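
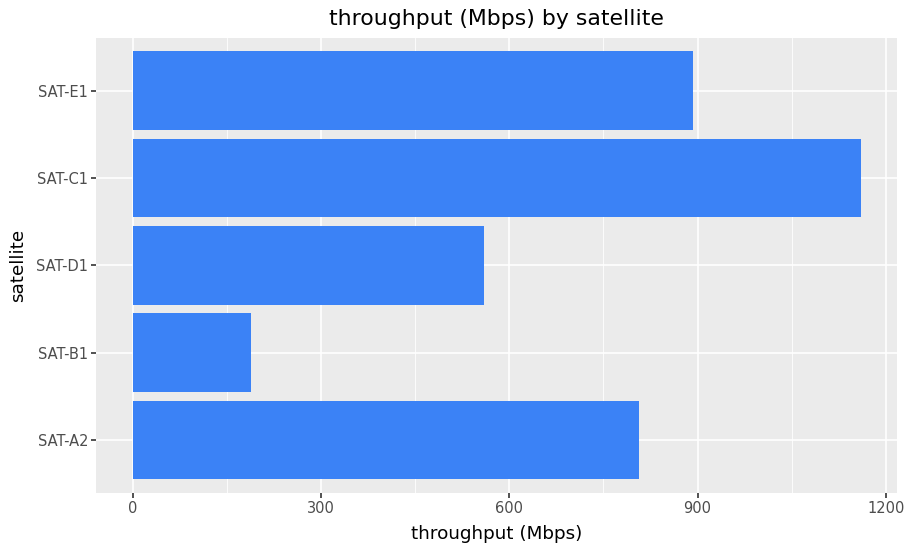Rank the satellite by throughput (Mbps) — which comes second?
Top 3: SAT-C1 ≈ 1200, SAT-E1 ≈ 900, SAT-A2 ≈ 800.

SAT-E1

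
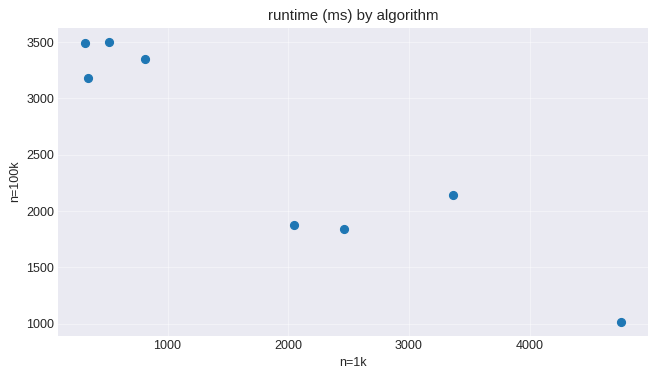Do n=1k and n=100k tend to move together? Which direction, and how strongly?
Points are negatively correlated; strong (|r| ≈ 0.9).

negative, strong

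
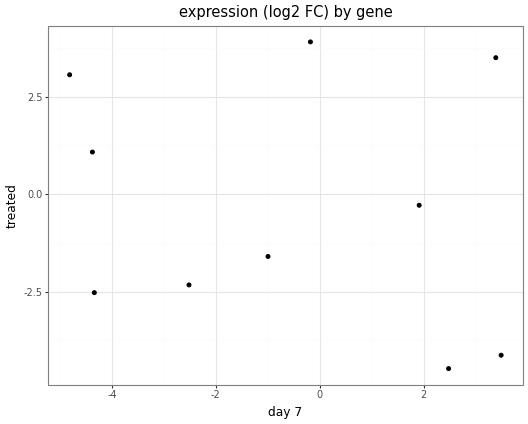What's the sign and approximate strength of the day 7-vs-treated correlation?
Points are roughly uncorrelated; weak (|r| ≈ 0.2).

no clear correlation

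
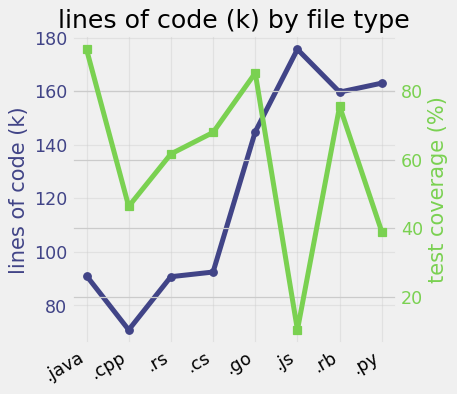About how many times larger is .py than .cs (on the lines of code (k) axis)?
.py ≈ 160, .cs ≈ 90; 160/90 ≈ 1.78.

≈ 1.78×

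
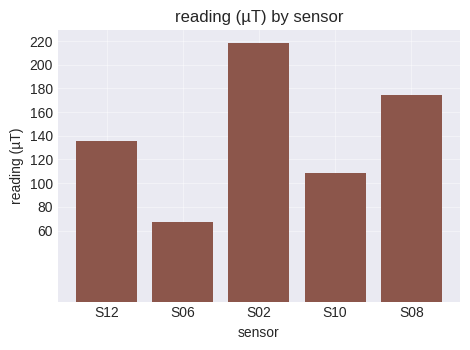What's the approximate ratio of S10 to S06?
S10 ≈ 100, S06 ≈ 60; 100/60 ≈ 1.67.

≈ 1.67×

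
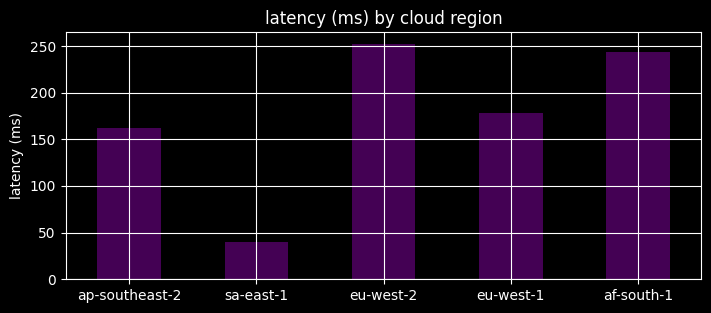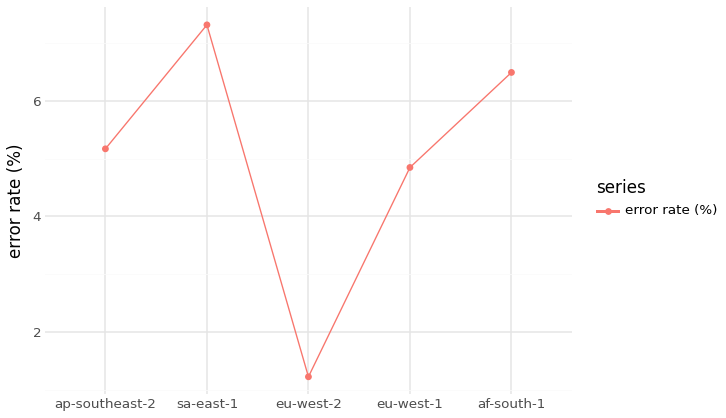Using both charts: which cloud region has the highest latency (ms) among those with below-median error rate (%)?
eu-west-2

Chart 2 median error rate (%) ≈ 5; below-median cloud regions: eu-west-2, eu-west-1. Among those, eu-west-2 has the highest latency (ms) (≈ 250).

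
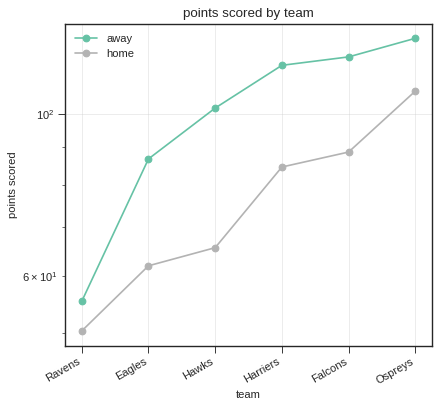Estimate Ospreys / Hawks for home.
≈ 1.57×

Ospreys ≈ 110, Hawks ≈ 70; 110/70 ≈ 1.57.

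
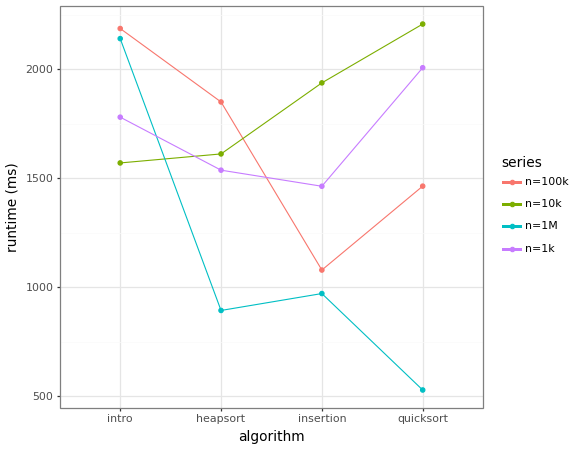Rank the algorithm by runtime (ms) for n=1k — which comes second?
intro

Top 3 for n=1k: quicksort ≈ 2000, intro ≈ 1800, heapsort ≈ 1600.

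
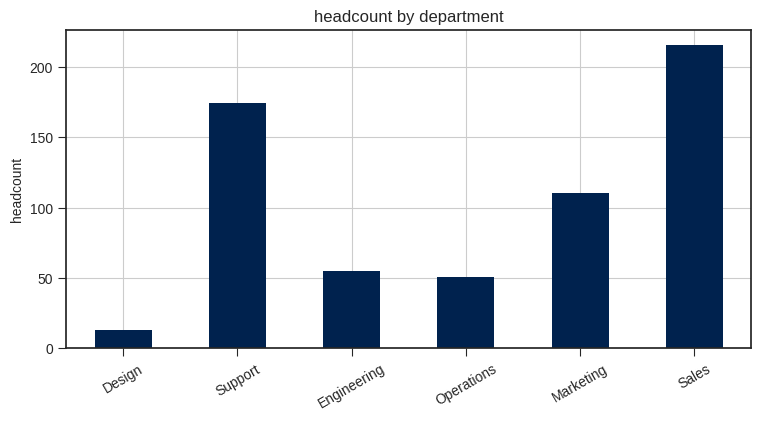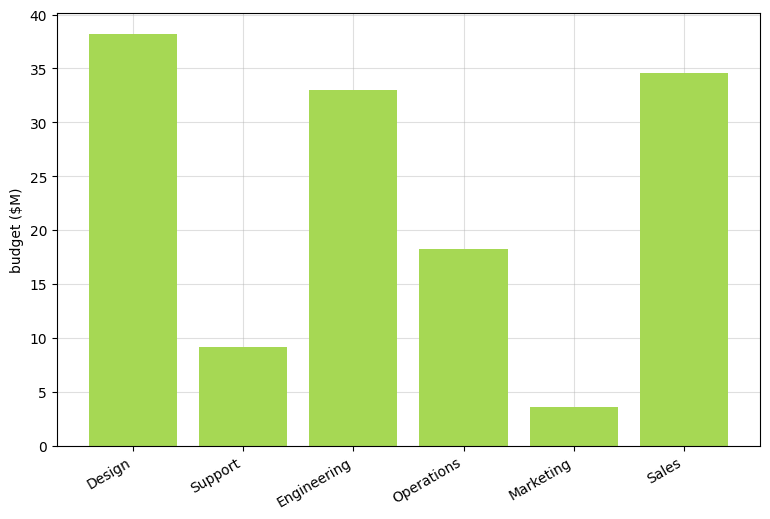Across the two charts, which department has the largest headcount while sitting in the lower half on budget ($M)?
Support

Chart 2 median budget ($M) ≈ 25; below-median departments: Support, Operations, Marketing. Among those, Support has the highest headcount (≈ 180).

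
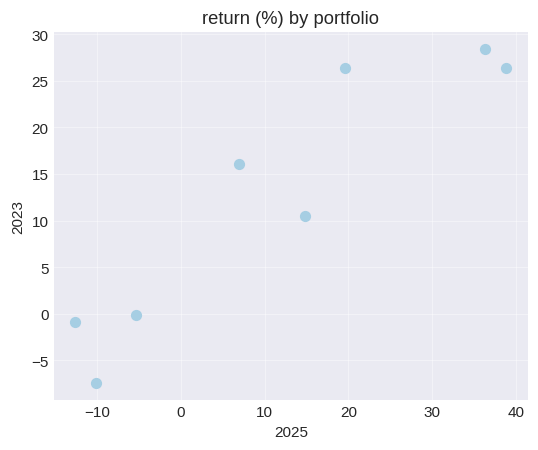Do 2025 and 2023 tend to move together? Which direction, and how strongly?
positive, strong

Points are positively correlated; strong (|r| ≈ 0.9).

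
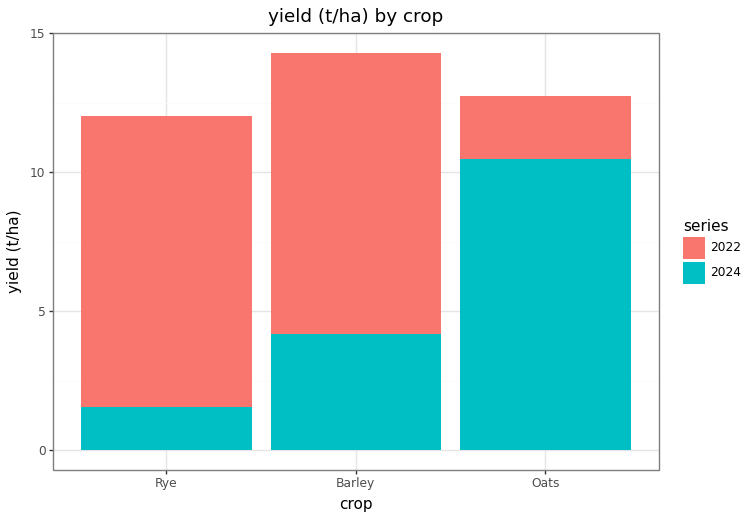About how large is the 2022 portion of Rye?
2022 top ≈ 12, bottom ≈ 2; segment ≈ 10.

≈ 10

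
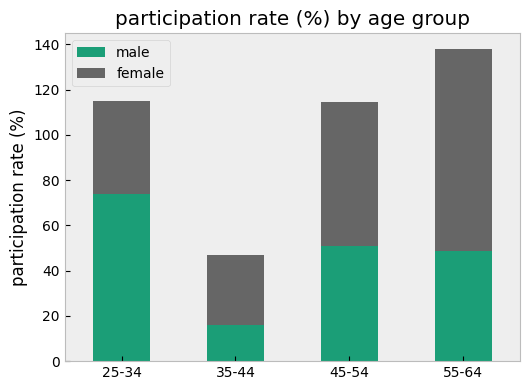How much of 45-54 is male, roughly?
male top ≈ 60, bottom ≈ 0; segment ≈ 60.

≈ 60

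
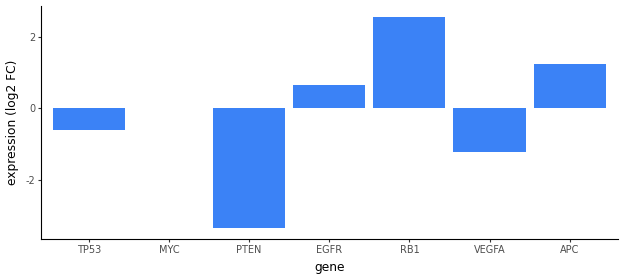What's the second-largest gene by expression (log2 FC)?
APC

Top 3: RB1 ≈ 2.5, APC ≈ 1.0, EGFR ≈ 0.5.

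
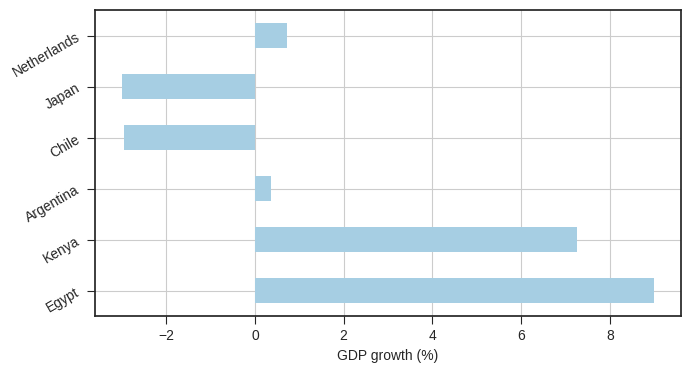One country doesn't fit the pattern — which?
Egypt ≈ 9; the rest sit between ≈ -3 and ≈ 7.

Egypt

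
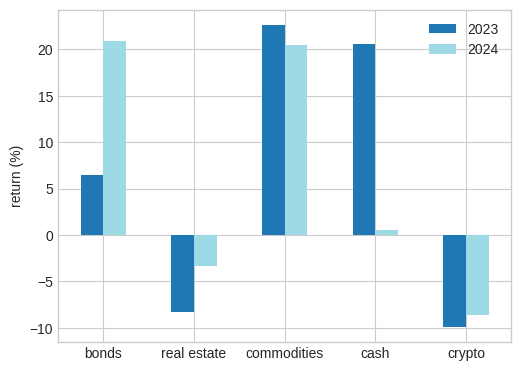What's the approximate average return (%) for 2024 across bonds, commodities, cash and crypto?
(20 + 20 + 0 + -10) / 4 ≈ 8.

≈ 8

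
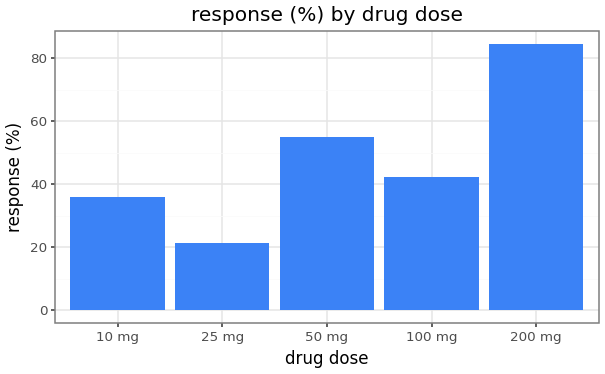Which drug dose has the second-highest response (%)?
50 mg

Top 3: 200 mg ≈ 80, 50 mg ≈ 50, 100 mg ≈ 40.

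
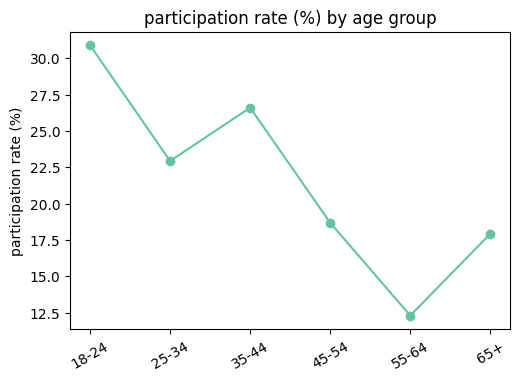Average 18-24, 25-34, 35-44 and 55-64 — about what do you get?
(30 + 22 + 26 + 12) / 4 ≈ 22.

≈ 22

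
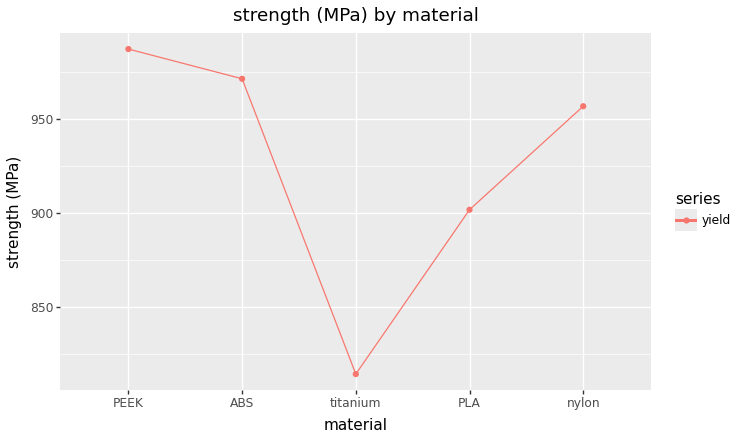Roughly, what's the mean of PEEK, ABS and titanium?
≈ 927

(980 + 980 + 820) / 3 ≈ 927.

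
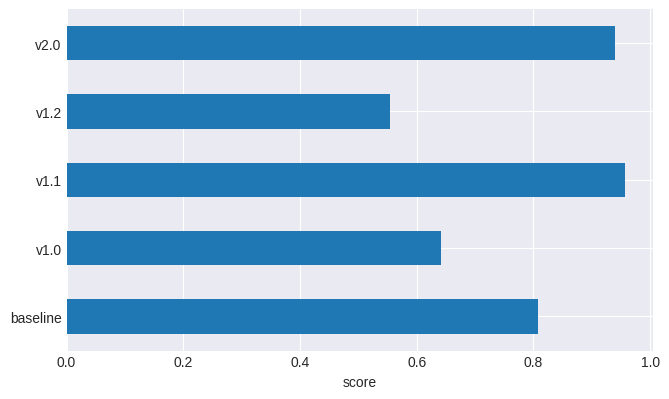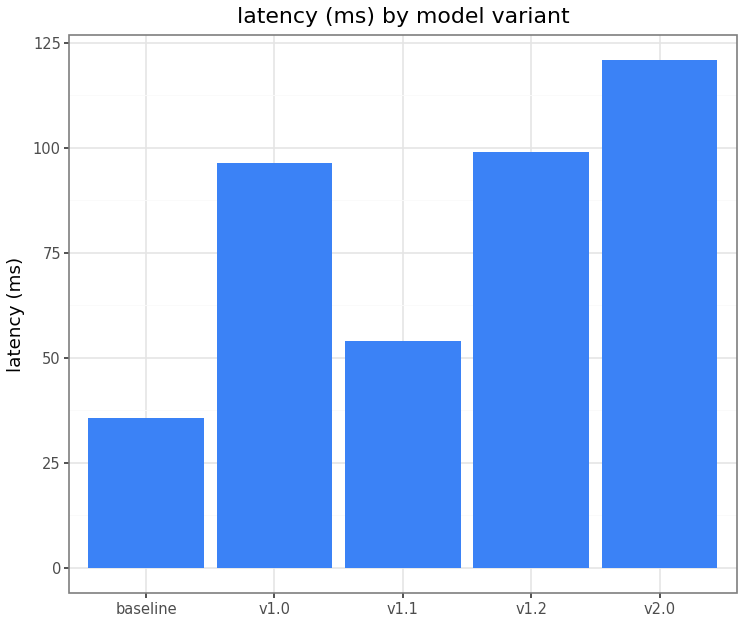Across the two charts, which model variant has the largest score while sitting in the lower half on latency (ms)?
v1.1

Chart 2 median latency (ms) ≈ 100; below-median model variants: baseline, v1.1. Among those, v1.1 has the highest score (≈ 1).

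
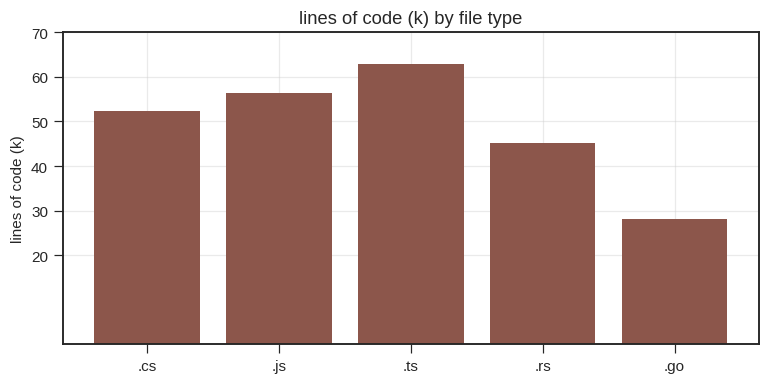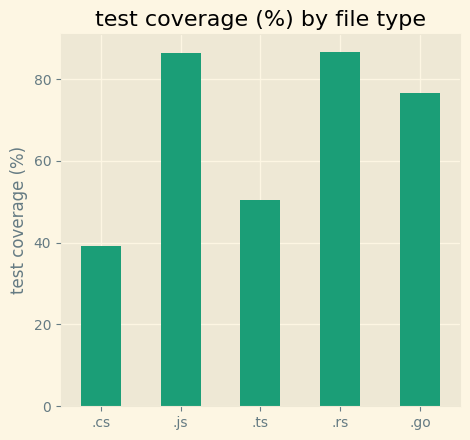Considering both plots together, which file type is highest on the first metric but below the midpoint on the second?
.ts

Chart 2 median test coverage (%) ≈ 80; below-median file types: .cs, .ts. Among those, .ts has the highest lines of code (k) (≈ 60).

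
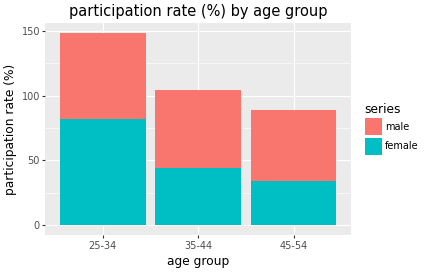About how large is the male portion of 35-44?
male top ≈ 100, bottom ≈ 40; segment ≈ 60.

≈ 60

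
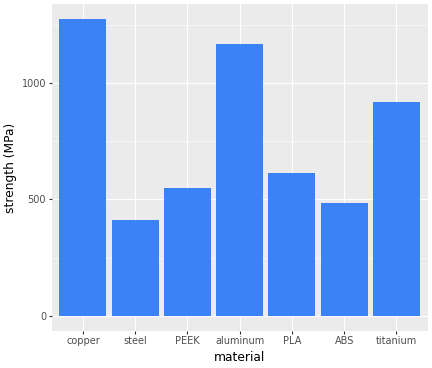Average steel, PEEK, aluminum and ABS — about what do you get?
(400 + 600 + 1200 + 400) / 4 ≈ 650.

≈ 650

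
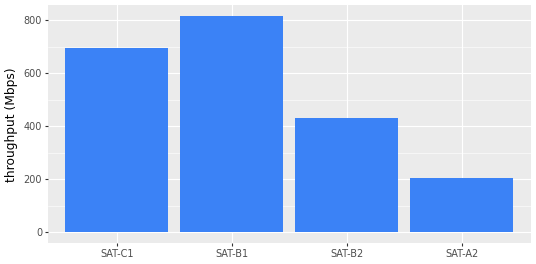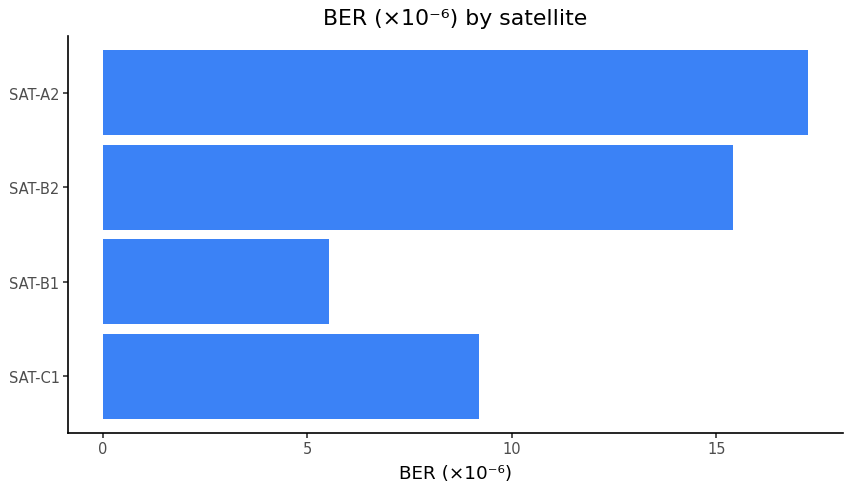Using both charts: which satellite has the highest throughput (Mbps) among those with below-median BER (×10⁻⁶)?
Chart 2 median BER (×10⁻⁶) ≈ 12; below-median satellites: SAT-C1, SAT-B1. Among those, SAT-B1 has the highest throughput (Mbps) (≈ 800).

SAT-B1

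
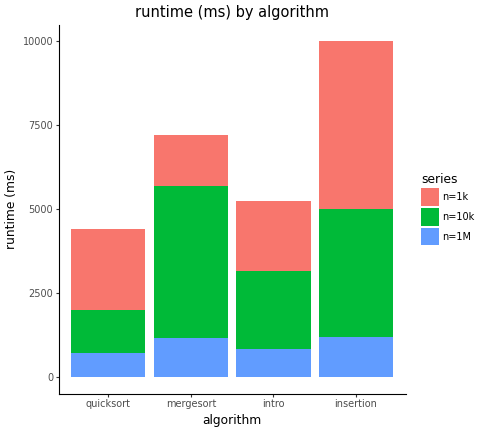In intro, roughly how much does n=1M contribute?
n=1M top ≈ 1000, bottom ≈ 0; segment ≈ 1000.

≈ 1000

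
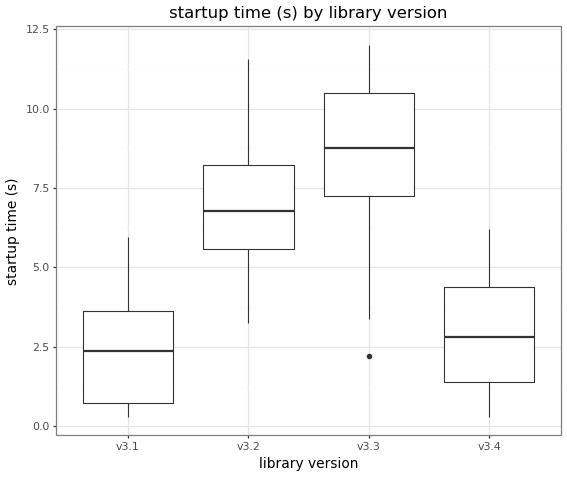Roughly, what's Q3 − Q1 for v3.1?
≈ 3.0

Q3 ≈ 3.5, Q1 ≈ 0.5; IQR ≈ 3.0.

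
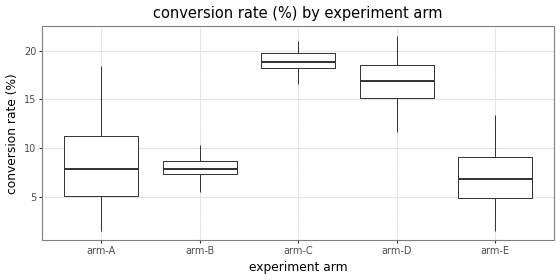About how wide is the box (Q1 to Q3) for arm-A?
≈ 6

Q3 ≈ 12, Q1 ≈ 6; IQR ≈ 6.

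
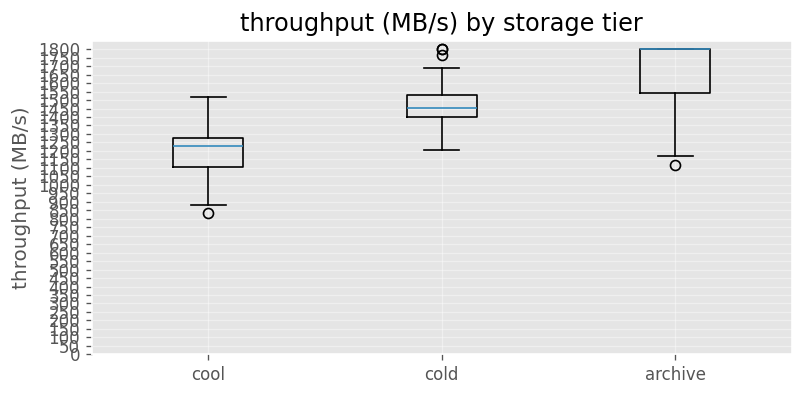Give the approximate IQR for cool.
≈ 200

Q3 ≈ 1300, Q1 ≈ 1100; IQR ≈ 200.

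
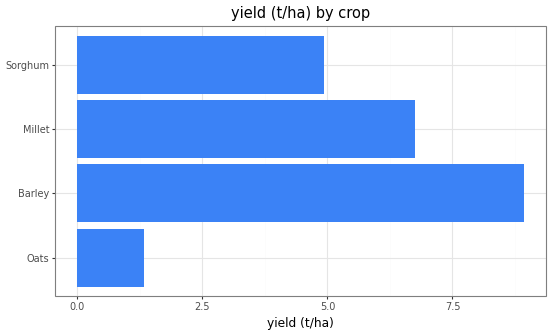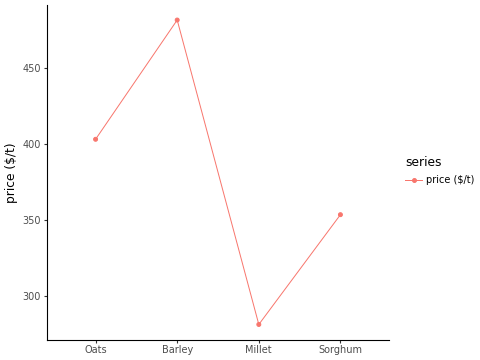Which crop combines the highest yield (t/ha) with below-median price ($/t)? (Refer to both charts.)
Chart 2 median price ($/t) ≈ 400; below-median crops: Millet, Sorghum. Among those, Millet has the highest yield (t/ha) (≈ 7).

Millet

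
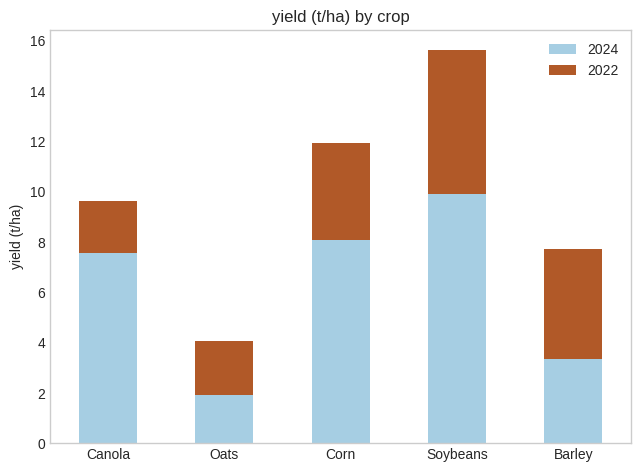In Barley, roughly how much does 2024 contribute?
2024 top ≈ 4, bottom ≈ 0; segment ≈ 4.

≈ 4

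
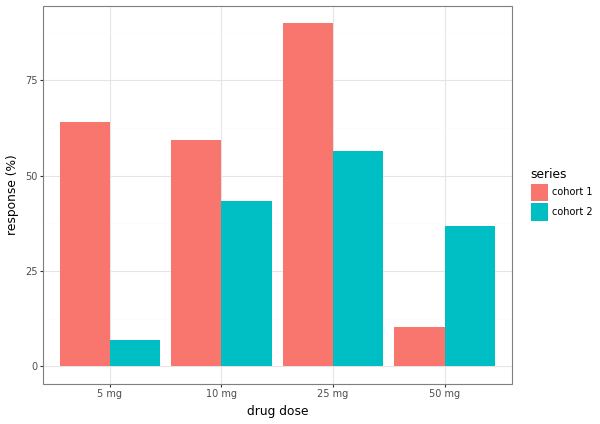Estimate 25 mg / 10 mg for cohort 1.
25 mg ≈ 90, 10 mg ≈ 60; 90/60 ≈ 1.5.

≈ 1.5×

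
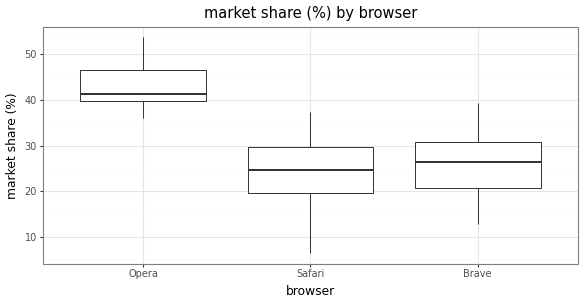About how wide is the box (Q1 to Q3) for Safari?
≈ 10

Q3 ≈ 30, Q1 ≈ 20; IQR ≈ 10.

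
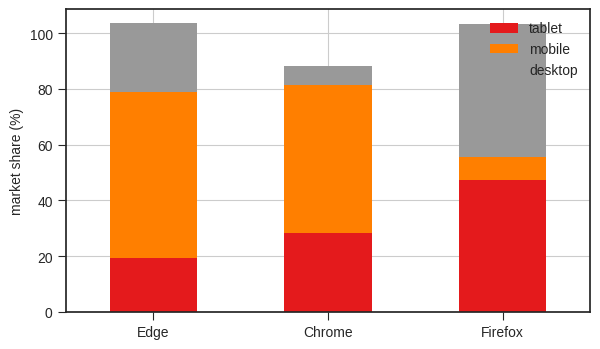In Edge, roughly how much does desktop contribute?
desktop top ≈ 100, bottom ≈ 80; segment ≈ 20.

≈ 20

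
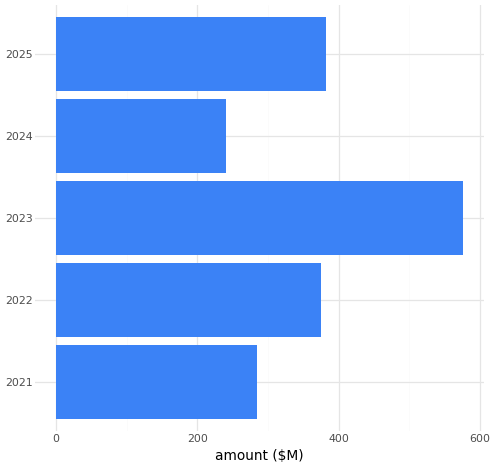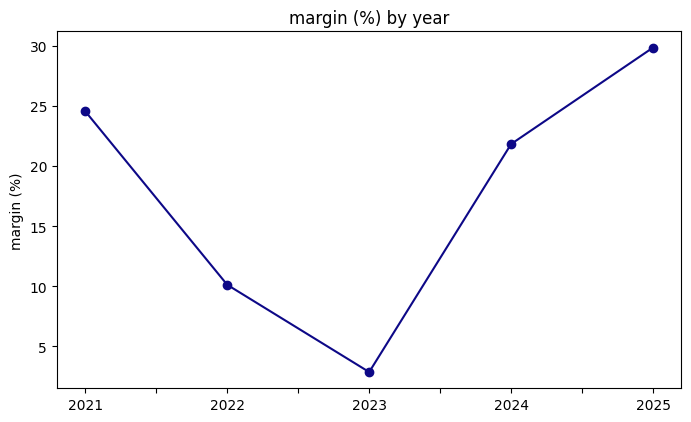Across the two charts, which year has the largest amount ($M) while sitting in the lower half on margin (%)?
2023

Chart 2 median margin (%) ≈ 20; below-median years: 2022, 2023. Among those, 2023 has the highest amount ($M) (≈ 600).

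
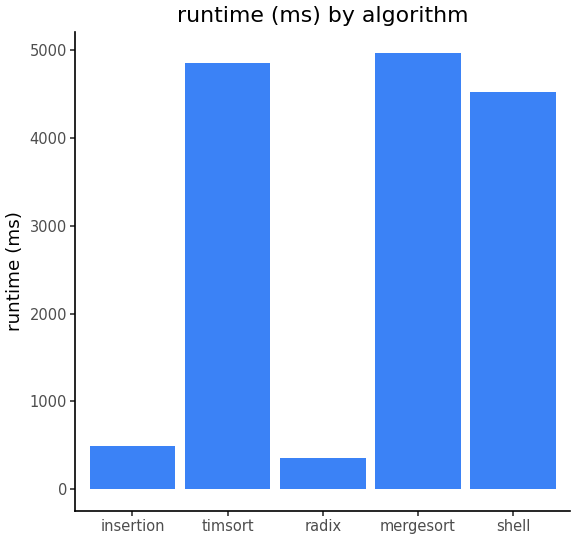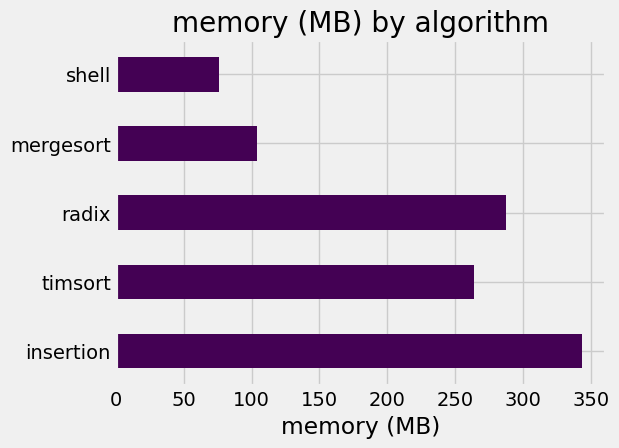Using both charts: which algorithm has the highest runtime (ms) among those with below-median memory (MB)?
Chart 2 median memory (MB) ≈ 250; below-median algorithms: mergesort, shell. Among those, mergesort has the highest runtime (ms) (≈ 5000).

mergesort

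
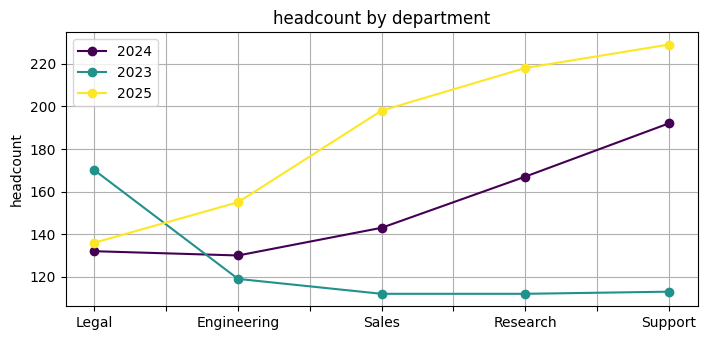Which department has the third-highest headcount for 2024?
Sales

Top 4 for 2024: Support ≈ 190, Research ≈ 170, Sales ≈ 140, Legal ≈ 130.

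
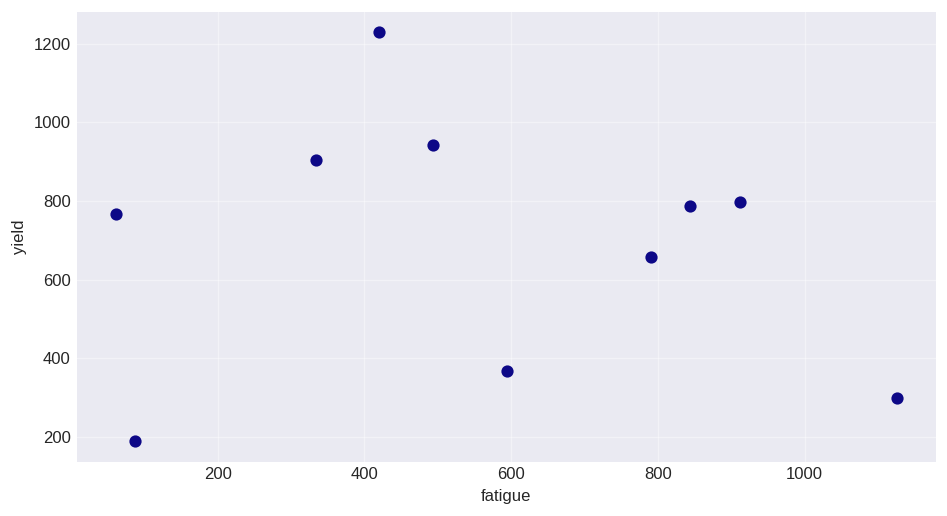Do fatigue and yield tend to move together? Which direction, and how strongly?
Points are roughly uncorrelated; weak (|r| ≈ 0.1).

no clear correlation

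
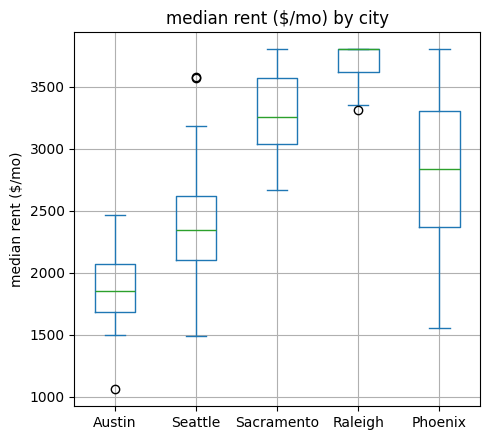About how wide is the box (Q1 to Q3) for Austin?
≈ 400

Q3 ≈ 2000, Q1 ≈ 1600; IQR ≈ 400.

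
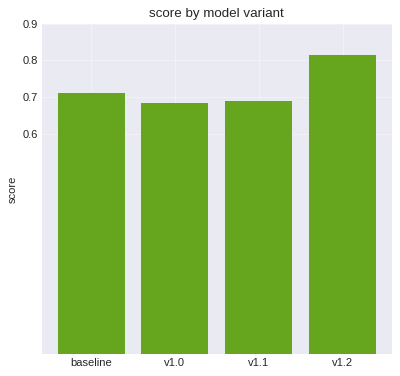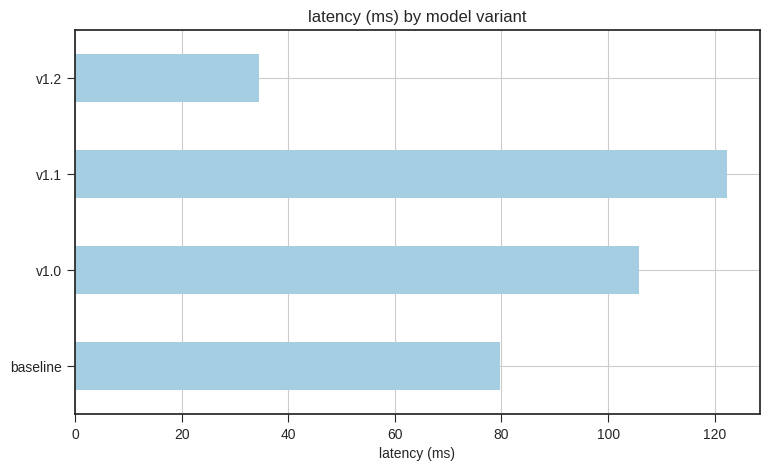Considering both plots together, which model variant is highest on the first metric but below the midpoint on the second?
v1.2

Chart 2 median latency (ms) ≈ 100; below-median model variants: baseline, v1.2. Among those, v1.2 has the highest score (≈ 0.8).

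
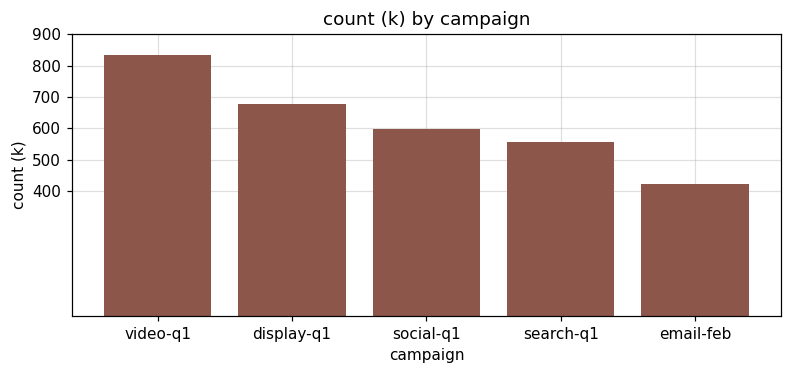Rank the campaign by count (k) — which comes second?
display-q1

Top 3: video-q1 ≈ 800, display-q1 ≈ 700, social-q1 ≈ 600.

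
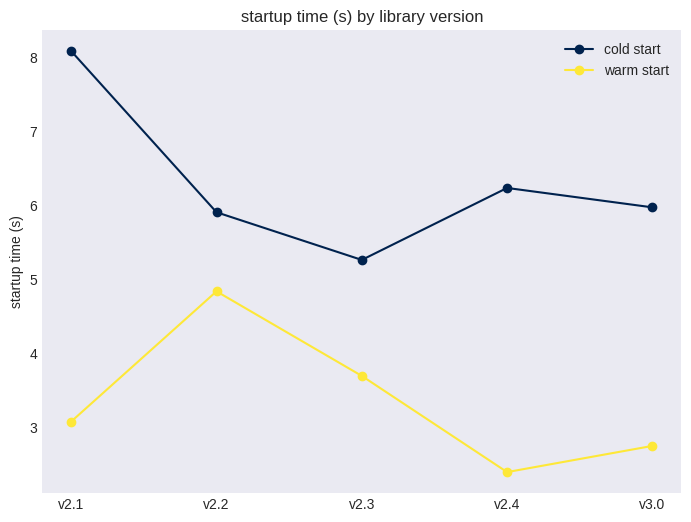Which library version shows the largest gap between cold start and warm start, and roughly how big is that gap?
v2.1: cold start ≈ 8.0, warm start ≈ 3.0 → gap ≈ 5.0. Next-largest (v2.4) is only ≈ 3.5.

v2.1, ≈ 5.0 s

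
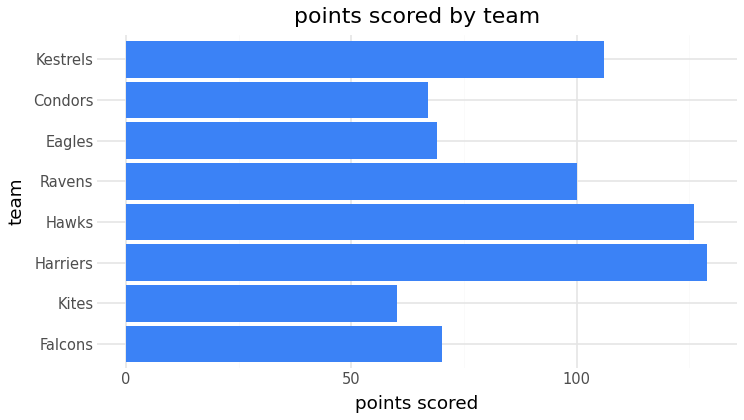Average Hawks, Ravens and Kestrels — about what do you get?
(120 + 100 + 100) / 3 ≈ 107.

≈ 107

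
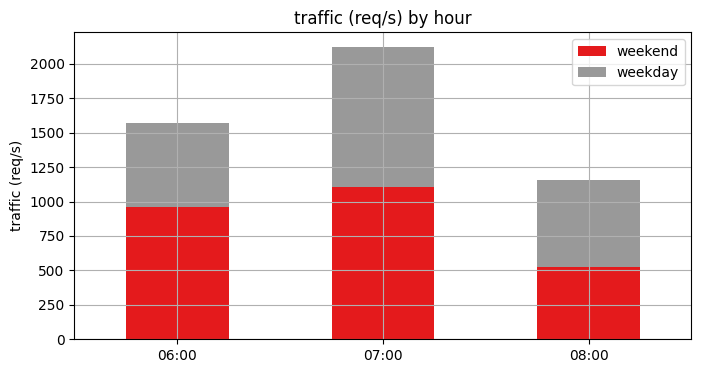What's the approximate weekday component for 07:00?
≈ 1000

weekday top ≈ 2200, bottom ≈ 1200; segment ≈ 1000.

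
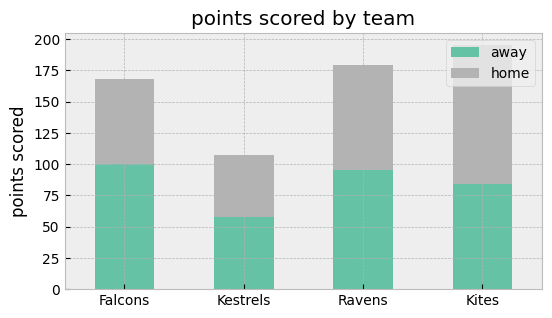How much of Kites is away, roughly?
away top ≈ 80, bottom ≈ 0; segment ≈ 80.

≈ 80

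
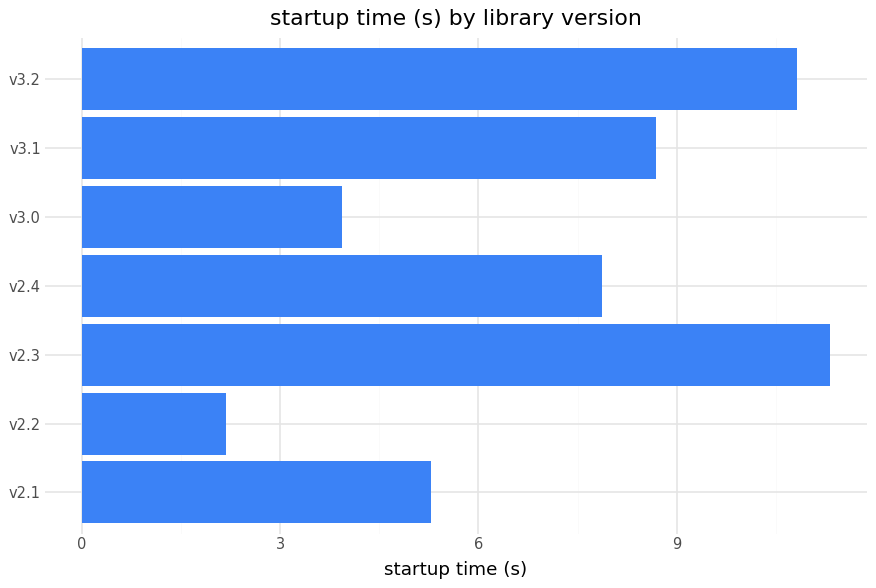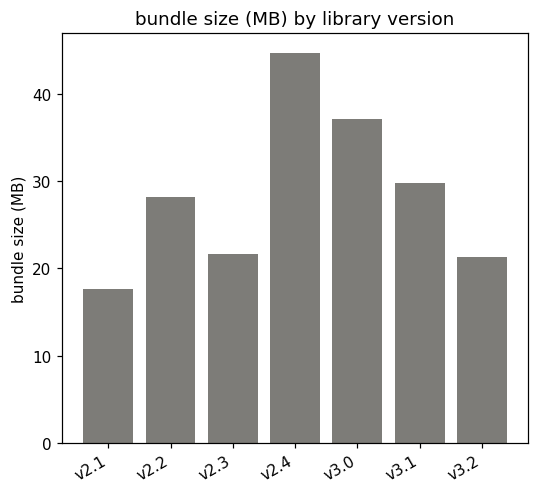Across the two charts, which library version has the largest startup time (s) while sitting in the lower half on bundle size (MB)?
Chart 2 median bundle size (MB) ≈ 30; below-median library versions: v2.1, v2.3, v3.2. Among those, v2.3 has the highest startup time (s) (≈ 12).

v2.3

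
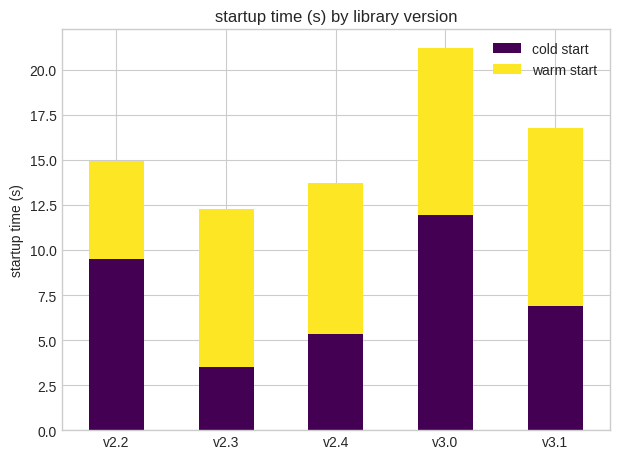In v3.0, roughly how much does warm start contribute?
warm start top ≈ 22, bottom ≈ 12; segment ≈ 10.

≈ 10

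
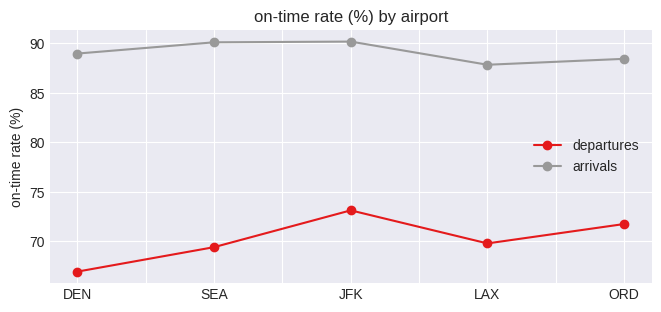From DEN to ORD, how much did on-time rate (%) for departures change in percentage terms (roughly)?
≈ +9.1%

DEN ≈ 66, ORD ≈ 72; (72 − 66) / 66 ≈ +9.1%.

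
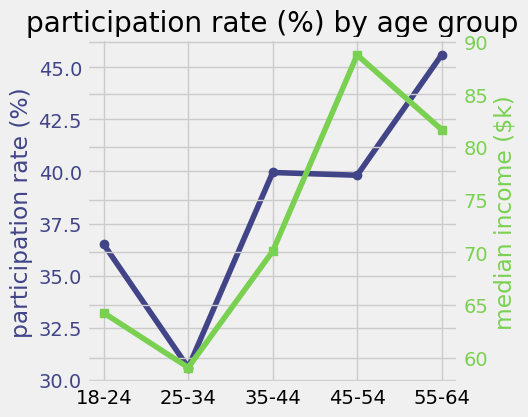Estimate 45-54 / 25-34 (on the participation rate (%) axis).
45-54 ≈ 40, 25-34 ≈ 30; 40/30 ≈ 1.33.

≈ 1.33×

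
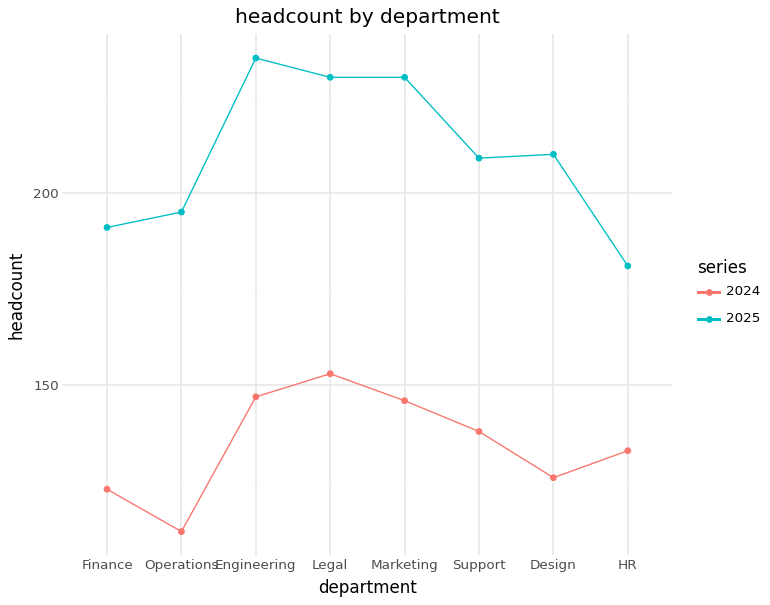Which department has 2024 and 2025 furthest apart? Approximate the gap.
Engineering, ≈ 100

Engineering: 2024 ≈ 140, 2025 ≈ 240 → gap ≈ 100. Next-largest (Design) is only ≈ 80.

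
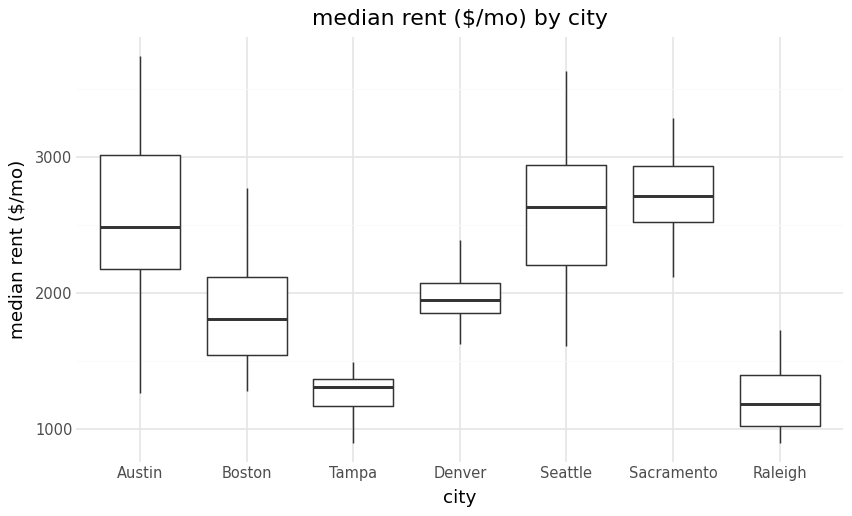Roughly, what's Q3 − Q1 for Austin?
Q3 ≈ 3000, Q1 ≈ 2200; IQR ≈ 800.

≈ 800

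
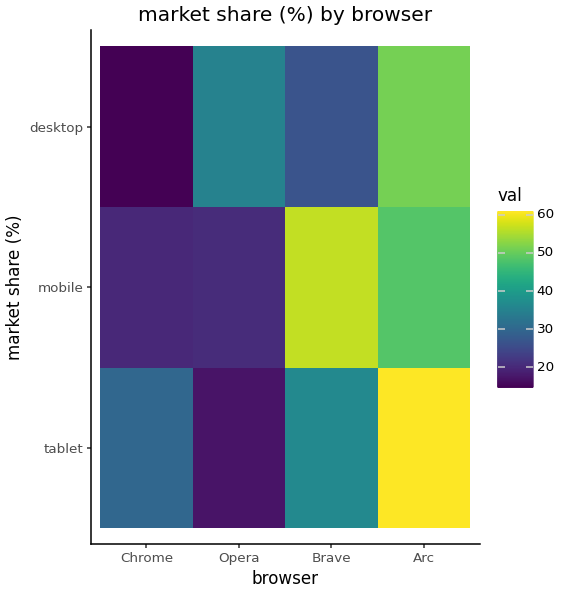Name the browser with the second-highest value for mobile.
Top 3 for mobile: Brave ≈ 55, Arc ≈ 50, Opera ≈ 20.

Arc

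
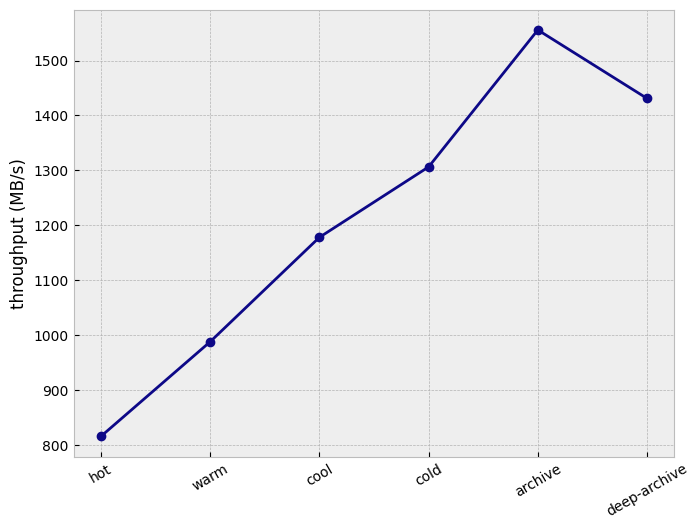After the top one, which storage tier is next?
Top 3: archive ≈ 1600, deep-archive ≈ 1400, cold ≈ 1300.

deep-archive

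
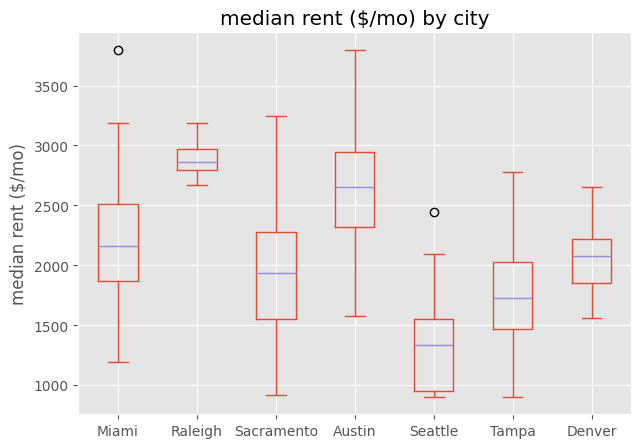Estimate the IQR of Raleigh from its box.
≈ 200

Q3 ≈ 3000, Q1 ≈ 2800; IQR ≈ 200.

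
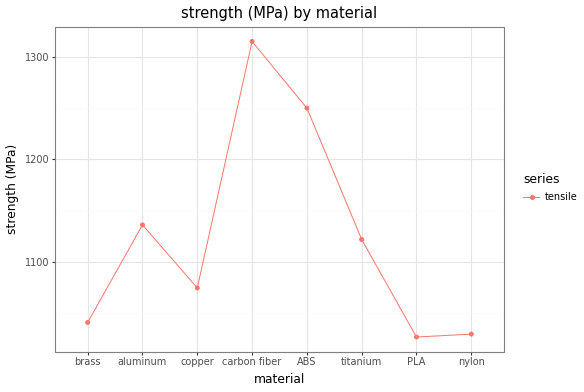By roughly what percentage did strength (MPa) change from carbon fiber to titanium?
≈ -15.1%

carbon fiber ≈ 1325, titanium ≈ 1125; (1125 − 1325) / 1325 ≈ -15.1%.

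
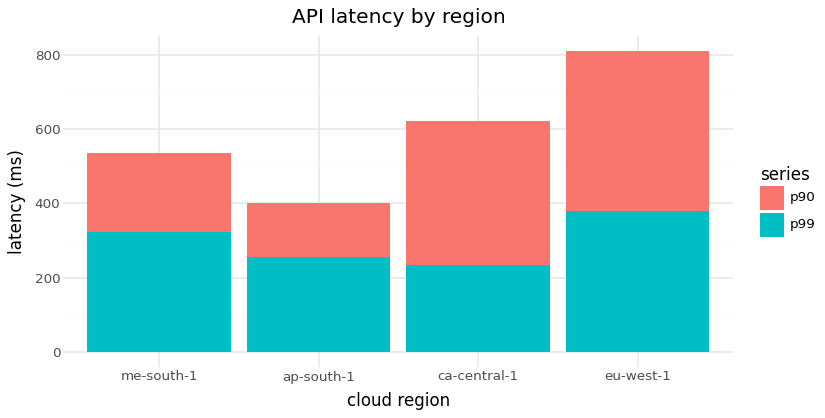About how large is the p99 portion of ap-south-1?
p99 top ≈ 300, bottom ≈ 0; segment ≈ 300.

≈ 300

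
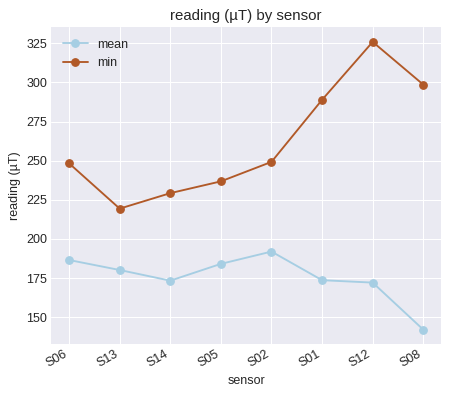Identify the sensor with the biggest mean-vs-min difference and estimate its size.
S08: mean ≈ 140, min ≈ 300 → gap ≈ 160. Next-largest (S12) is only ≈ 140.

S08, ≈ 160 µT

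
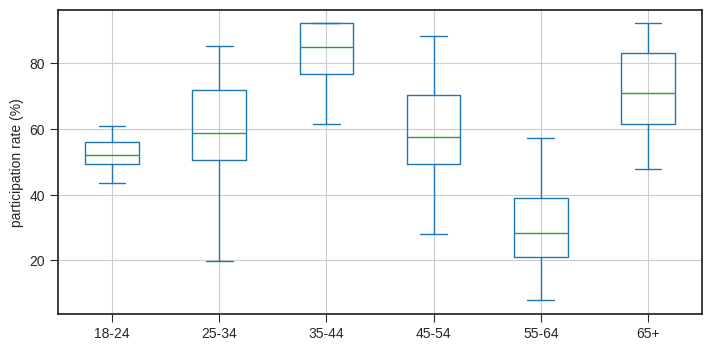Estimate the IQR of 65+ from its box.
Q3 ≈ 85, Q1 ≈ 60; IQR ≈ 25.

≈ 25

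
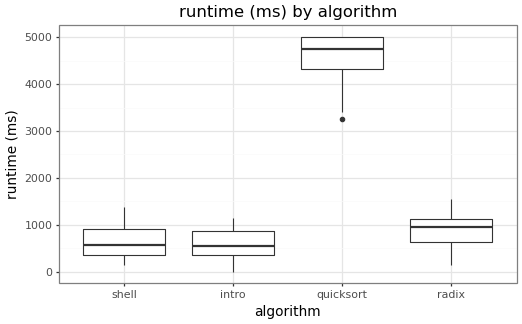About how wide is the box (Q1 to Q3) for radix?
≈ 500

Q3 ≈ 1000, Q1 ≈ 500; IQR ≈ 500.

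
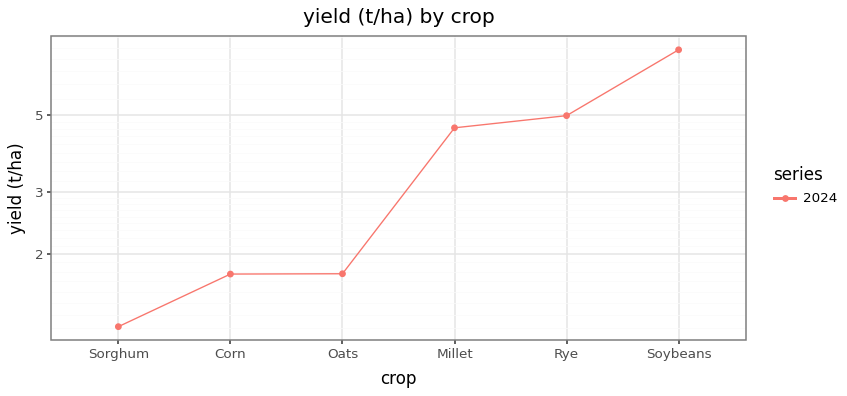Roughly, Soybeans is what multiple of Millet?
≈ 1.6×

Soybeans ≈ 8, Millet ≈ 5; 8/5 ≈ 1.6.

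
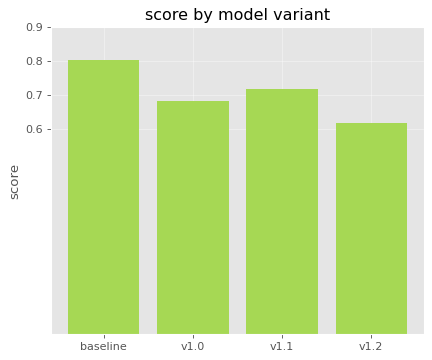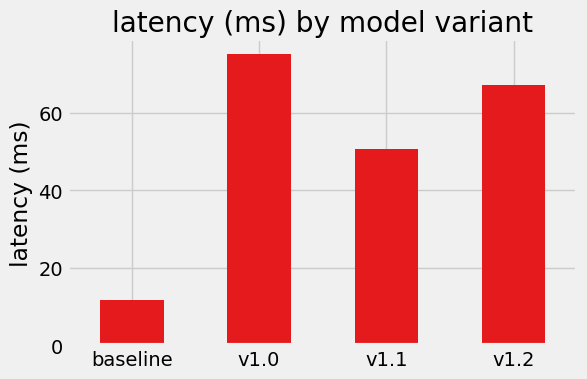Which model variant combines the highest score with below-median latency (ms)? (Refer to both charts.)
baseline

Chart 2 median latency (ms) ≈ 60; below-median model variants: baseline, v1.1. Among those, baseline has the highest score (≈ 0.8).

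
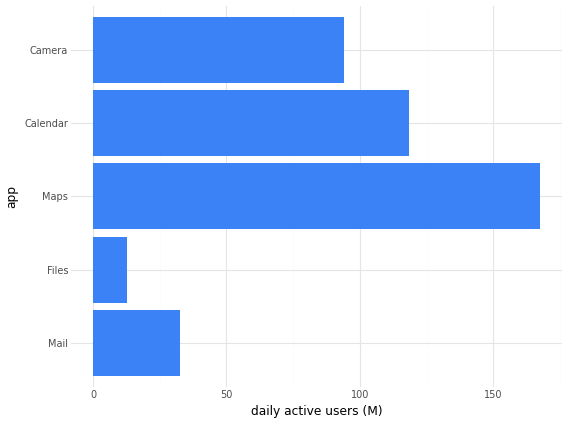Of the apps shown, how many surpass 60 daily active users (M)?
3

Above 60: Maps, Calendar, Camera.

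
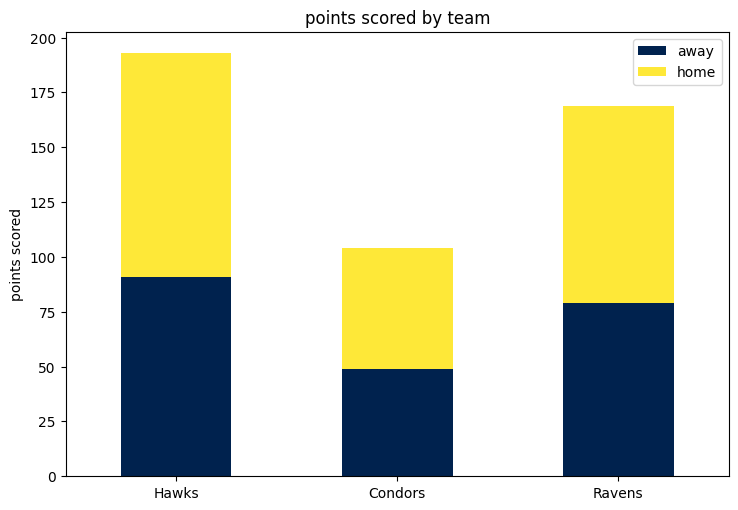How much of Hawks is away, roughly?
≈ 100

away top ≈ 100, bottom ≈ 0; segment ≈ 100.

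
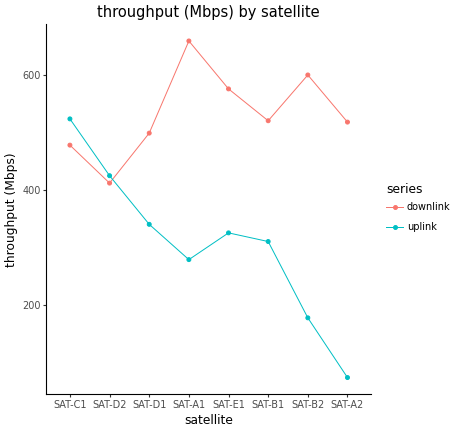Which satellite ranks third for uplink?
Top 4 for uplink: SAT-C1 ≈ 500, SAT-D2 ≈ 400, SAT-D1 ≈ 350, SAT-E1 ≈ 300.

SAT-D1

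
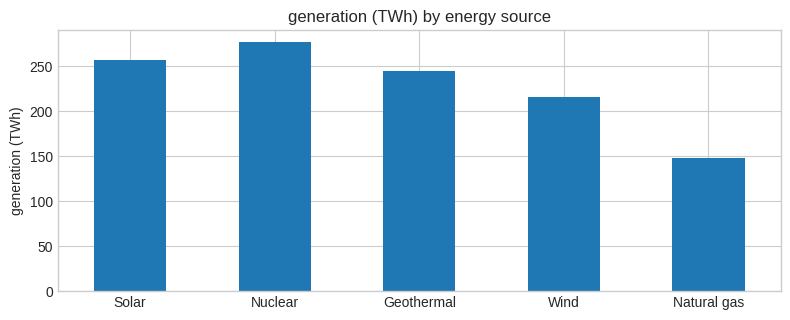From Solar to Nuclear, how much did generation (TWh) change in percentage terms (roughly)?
≈ +10%

Solar ≈ 250, Nuclear ≈ 275; (275 − 250) / 250 ≈ +10%.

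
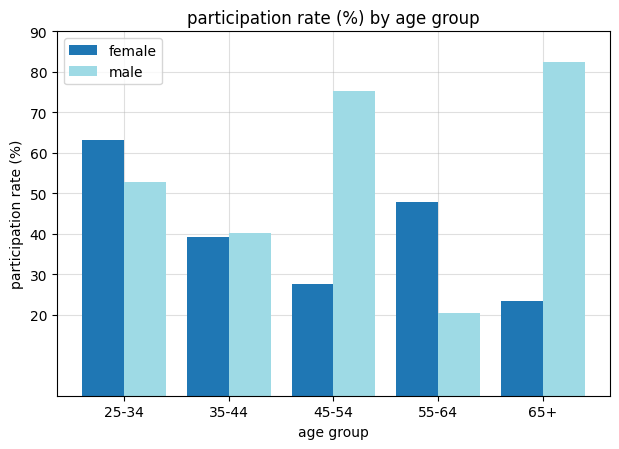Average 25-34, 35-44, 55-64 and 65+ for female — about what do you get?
(60 + 40 + 50 + 20) / 4 ≈ 42.

≈ 42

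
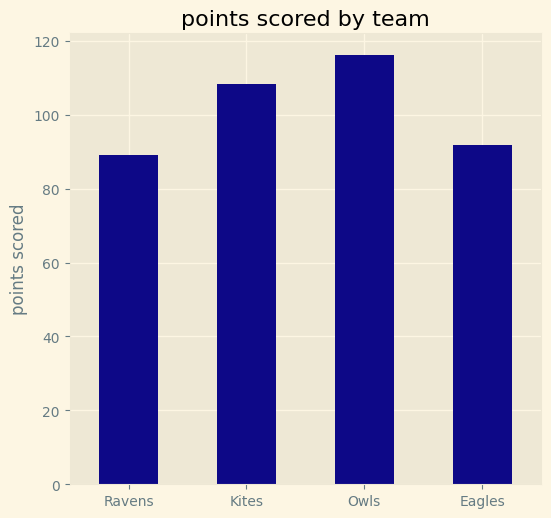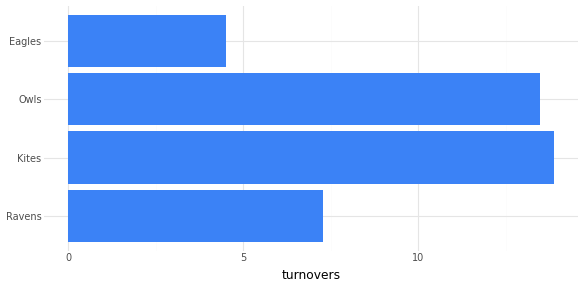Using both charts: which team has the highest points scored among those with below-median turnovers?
Eagles

Chart 2 median turnovers ≈ 10; below-median teams: Ravens, Eagles. Among those, Eagles has the highest points scored (≈ 100).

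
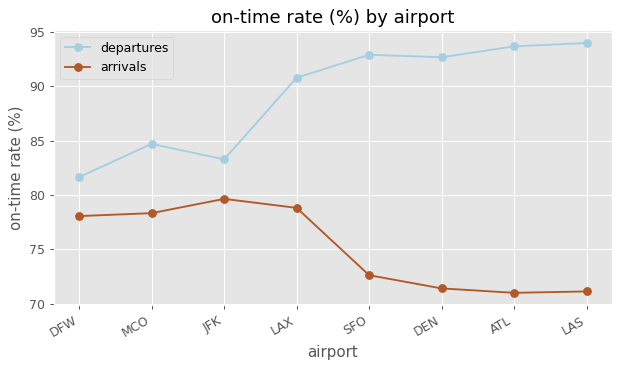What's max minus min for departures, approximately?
Max LAS ≈ 94, min DFW ≈ 82; range ≈ 12.

≈ 12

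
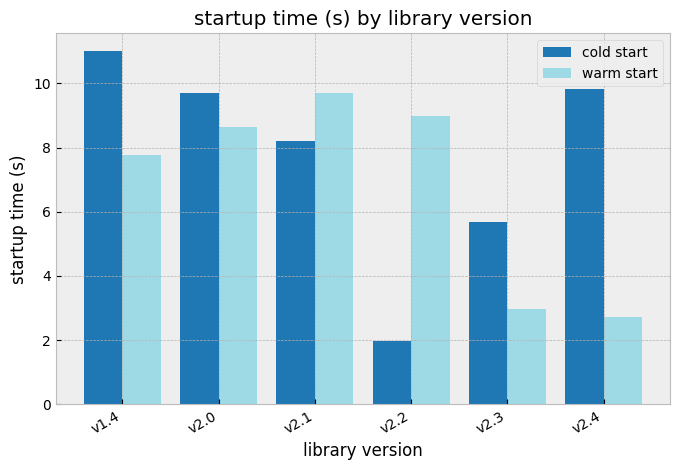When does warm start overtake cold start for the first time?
v2.1

v2.0: warm start ≈ 9 vs cold start ≈ 10 (not yet); v2.1: warm start ≈ 10 vs cold start ≈ 8 (first crossover).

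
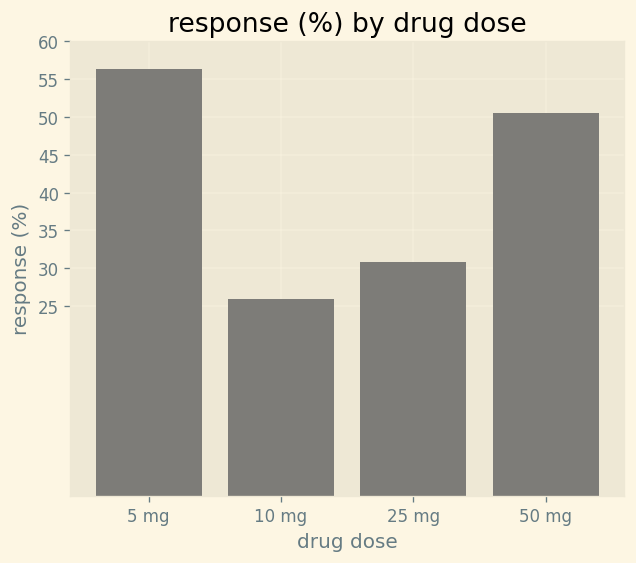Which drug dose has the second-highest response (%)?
50 mg

Top 3: 5 mg ≈ 55, 50 mg ≈ 50, 25 mg ≈ 30.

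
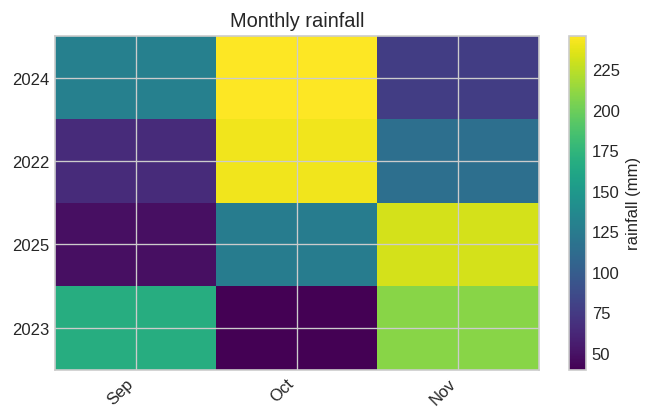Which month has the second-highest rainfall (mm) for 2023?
Top 3 for 2023: Nov ≈ 200, Sep ≈ 160, Oct ≈ 40.

Sep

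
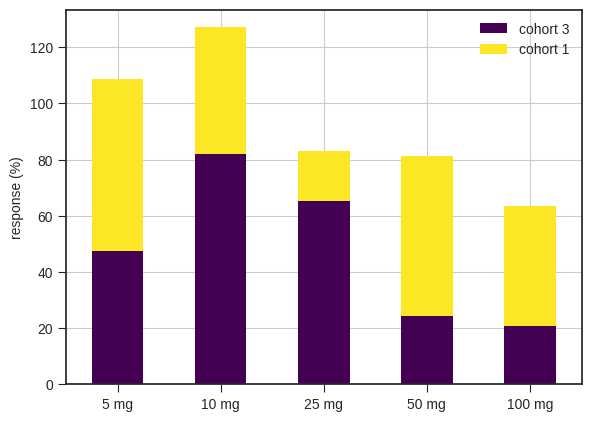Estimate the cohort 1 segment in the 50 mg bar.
cohort 1 top ≈ 80, bottom ≈ 20; segment ≈ 60.

≈ 60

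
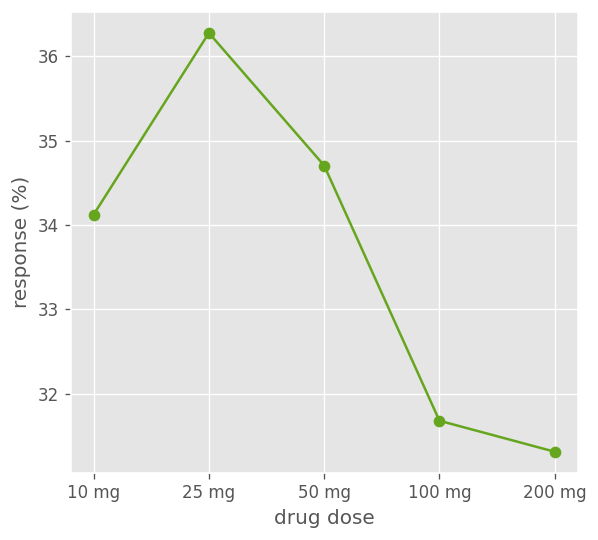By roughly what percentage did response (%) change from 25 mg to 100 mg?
25 mg ≈ 36.5, 100 mg ≈ 31.5; (31.5 − 36.5) / 36.5 ≈ -13.7%.

≈ -13.7%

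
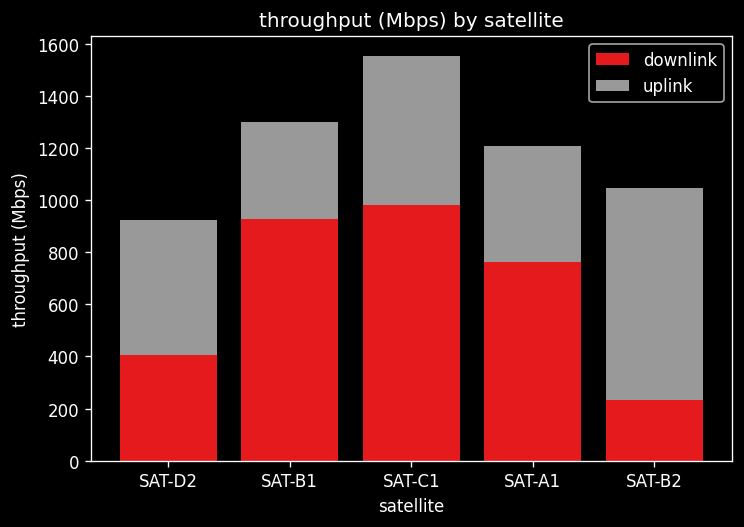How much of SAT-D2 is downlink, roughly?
downlink top ≈ 400, bottom ≈ 0; segment ≈ 400.

≈ 400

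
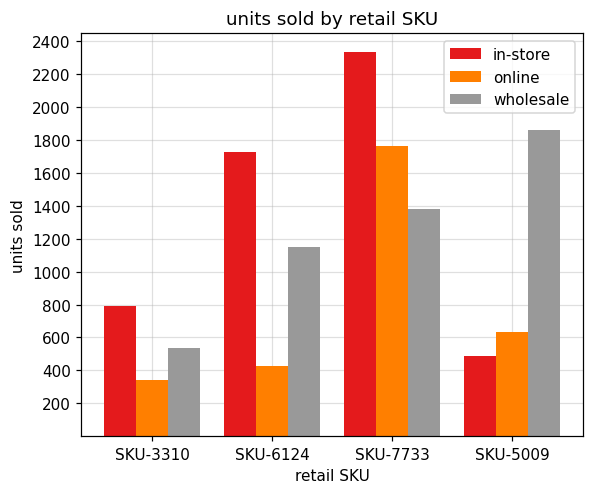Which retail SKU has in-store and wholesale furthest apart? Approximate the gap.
SKU-5009, ≈ 1400

SKU-5009: in-store ≈ 400, wholesale ≈ 1800 → gap ≈ 1400. Next-largest (SKU-7733) is only ≈ 1000.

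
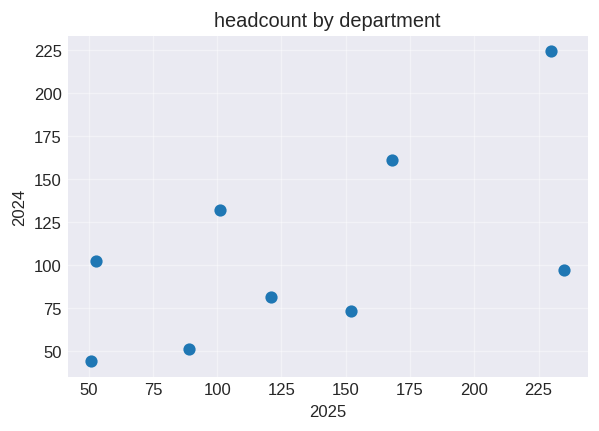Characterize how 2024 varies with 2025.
Points are positively correlated; moderate (|r| ≈ 0.6).

positive, moderate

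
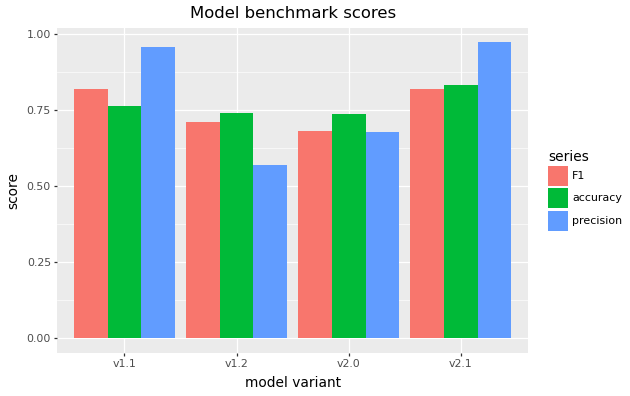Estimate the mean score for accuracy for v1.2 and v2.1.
≈ 0.75

(0.7 + 0.8) / 2 ≈ 0.75.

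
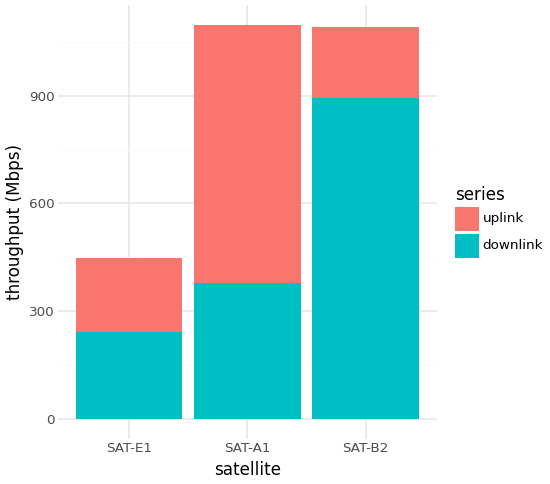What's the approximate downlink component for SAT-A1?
≈ 400

downlink top ≈ 400, bottom ≈ 0; segment ≈ 400.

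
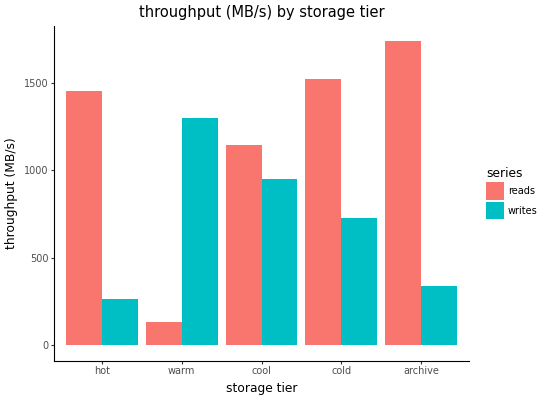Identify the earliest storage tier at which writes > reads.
hot: writes ≈ 200 vs reads ≈ 1400 (not yet); warm: writes ≈ 1200 vs reads ≈ 200 (first crossover).

warm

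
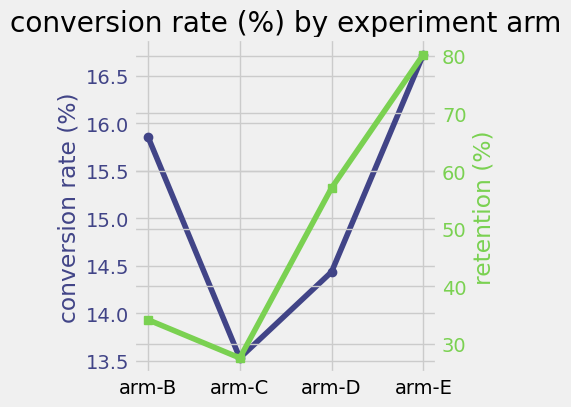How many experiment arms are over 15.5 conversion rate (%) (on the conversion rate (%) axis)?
2

Above 15.5: arm-B, arm-E.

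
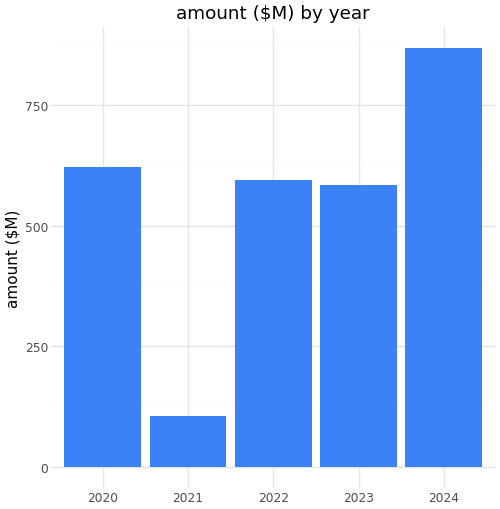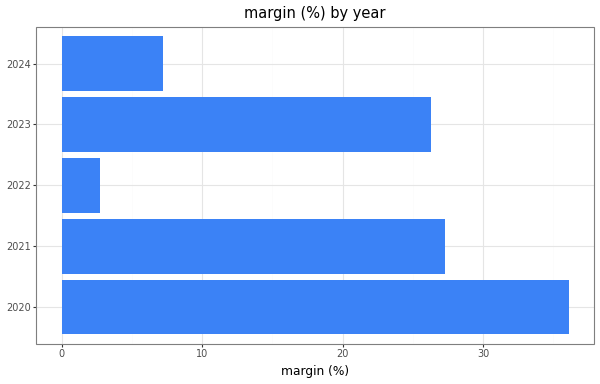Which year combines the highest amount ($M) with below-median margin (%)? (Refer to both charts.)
Chart 2 median margin (%) ≈ 25; below-median years: 2022, 2024. Among those, 2024 has the highest amount ($M) (≈ 900).

2024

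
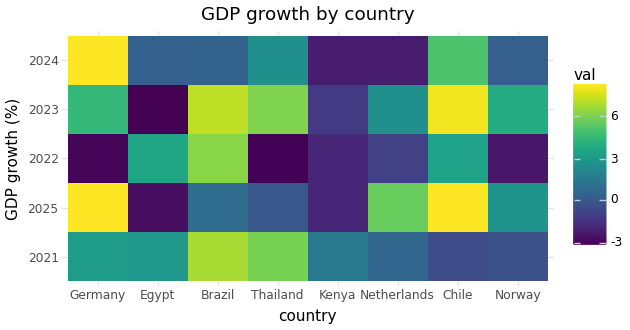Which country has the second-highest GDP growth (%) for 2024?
Chile

Top 3 for 2024: Germany ≈ 8, Chile ≈ 5, Thailand ≈ 3.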